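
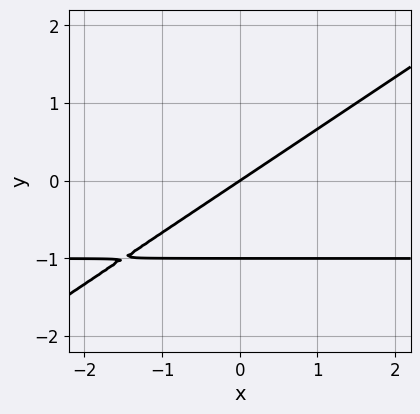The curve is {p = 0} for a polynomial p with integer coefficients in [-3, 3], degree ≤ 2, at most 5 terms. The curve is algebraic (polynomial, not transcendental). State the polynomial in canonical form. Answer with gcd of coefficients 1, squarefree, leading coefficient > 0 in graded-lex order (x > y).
(a) Degree: no degree-1 curve has this shape, so deg p = 2.
(b) Against the integer gridlines: among the integer gridlines, it crosses the y-axis at y ∈ {-1, 0}; one x-axis crossing is at x = 0.
(c) Matching integer coefficients to the picture gives p.

2*x*y - 3*y^2 + 2*x - 3*y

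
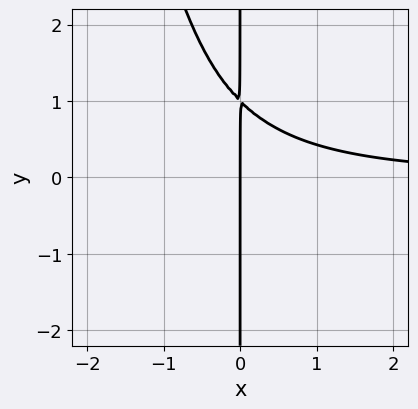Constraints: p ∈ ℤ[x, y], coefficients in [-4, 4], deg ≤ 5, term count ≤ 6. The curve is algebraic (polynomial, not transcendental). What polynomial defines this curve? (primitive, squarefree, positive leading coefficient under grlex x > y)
(a) Degree: a generic line meets the curve in up to 4 points, so deg p = 4.
(b) Reading off the gridlines: one x-axis crossing is at x = 0; every point of the y-axis in the box is on the curve.
(c) Fitting integer coefficients to these (and the overall shape) gives p.

x^3*y + 3*x^2*y + 3*x*y - 3*x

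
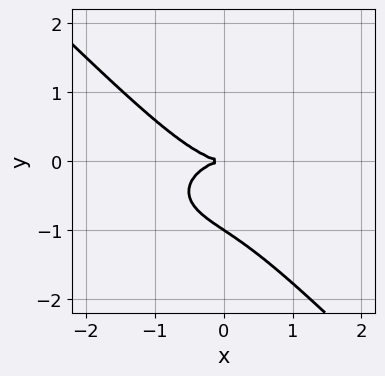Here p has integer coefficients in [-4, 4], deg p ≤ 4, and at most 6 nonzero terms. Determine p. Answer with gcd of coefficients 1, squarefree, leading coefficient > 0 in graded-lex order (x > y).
First, the degree is 3 — a generic line meets the curve in up to 3 points.
Next, from the axis intercepts and sections: one x-axis crossing is at x = 0; among the integer gridlines, it crosses the y-axis at y ∈ {-1, 0}.
Finally, assembling these constraints gives the stated polynomial.

x^3 + 2*x*y^2 + 3*y^3 + 3*y^2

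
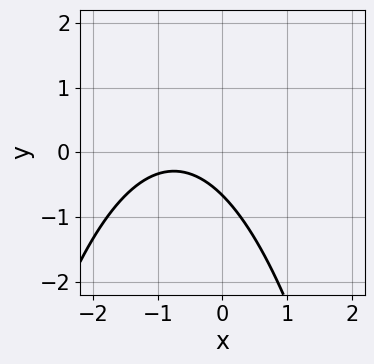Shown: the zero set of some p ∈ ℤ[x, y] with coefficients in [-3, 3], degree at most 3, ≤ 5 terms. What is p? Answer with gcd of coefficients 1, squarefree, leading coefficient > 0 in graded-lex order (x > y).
2*x^2 + 3*x + 3*y + 2

The degree is 2 — a generic line meets the curve in up to 2 points.
Observable constraints: the curve avoids every integer x-axis point in the box.
Putting this together gives p.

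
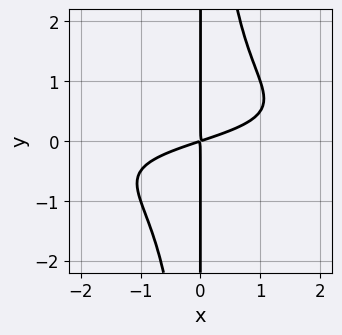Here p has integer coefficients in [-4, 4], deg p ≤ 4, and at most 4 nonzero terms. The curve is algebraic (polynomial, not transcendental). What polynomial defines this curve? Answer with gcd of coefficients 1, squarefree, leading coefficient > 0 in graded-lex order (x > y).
2*x^2*y^2 + x^2 - 3*x*y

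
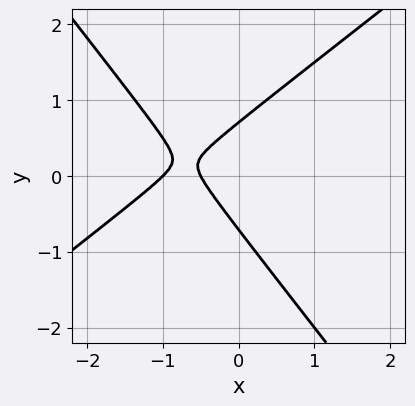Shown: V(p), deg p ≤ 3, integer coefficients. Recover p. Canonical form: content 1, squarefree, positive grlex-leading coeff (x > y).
2*x^2 - x*y - 2*y^2 + 3*x + 1

(a) Degree: the shape is more complex than any degree-1 curve, so deg p = 2.
(b) From the visible intercepts: it crosses the x-axis at the gridline x = -1.
(c) Together with the visible shape, these determine p as stated.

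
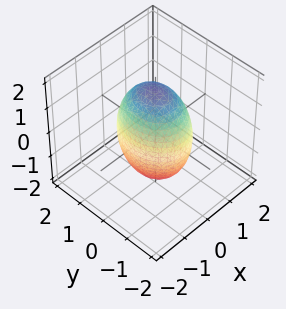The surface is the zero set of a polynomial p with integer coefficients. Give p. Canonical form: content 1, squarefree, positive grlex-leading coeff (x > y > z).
3*x^2 + 2*y^2 + z^2 - 3

First, deg p = 2. Bounded and convex; a quadric.
Then, symmetries: the x ↦ −x reflection is a symmetry, so x appears only in even powers; the y ↦ −y reflection is a symmetry, so y appears only in even powers; the z ↦ −z reflection is a symmetry, so z appears only in even powers.
Then, from the axis intercepts and sections: the x-axis gridline crossings are at x ∈ {-1, 1}.
Finally, together with the visible shape, these determine p as stated.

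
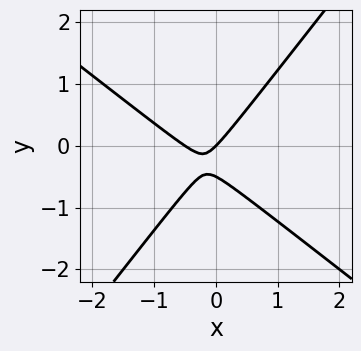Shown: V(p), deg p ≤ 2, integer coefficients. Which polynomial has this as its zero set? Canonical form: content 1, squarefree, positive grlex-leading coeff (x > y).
2*x^2 + x*y - 2*y^2 + x - y

deg p = 2.
From the visible intercepts: one x-axis crossing is at x = 0; it meets the y-axis at y = 0 (among the integer gridlines).
Putting this together gives p.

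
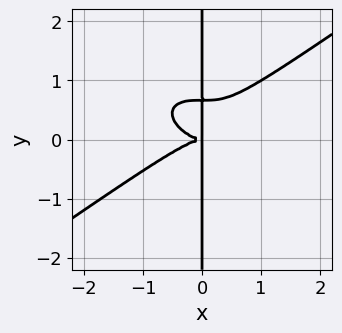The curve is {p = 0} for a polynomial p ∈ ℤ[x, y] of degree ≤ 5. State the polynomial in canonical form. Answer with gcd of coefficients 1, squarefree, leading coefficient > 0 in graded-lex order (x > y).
x^4 - 3*x*y^3 + 2*x*y^2

Degree: the shape is more complex than any degree-3 curve, so deg p = 4.
From the visible intercepts: the visible y-axis segment lies entirely on the curve.
Together with the visible shape, these determine p as stated.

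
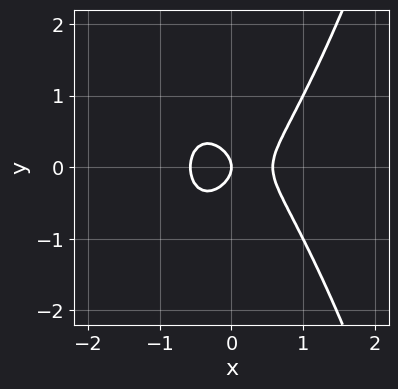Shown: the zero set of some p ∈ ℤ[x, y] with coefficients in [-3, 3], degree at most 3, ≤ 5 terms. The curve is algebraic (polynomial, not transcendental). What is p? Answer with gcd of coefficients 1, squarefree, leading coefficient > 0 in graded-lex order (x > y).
deg p = 3.
Symmetries: mirror symmetry y ↦ −y ⇒ only even powers of y.
From the visible intercepts: one x-axis crossing is at x = 0; it crosses the y-axis at the gridline y = 0.
The integer polynomial consistent with all of this is the stated p.

3*x^3 - 2*y^2 - x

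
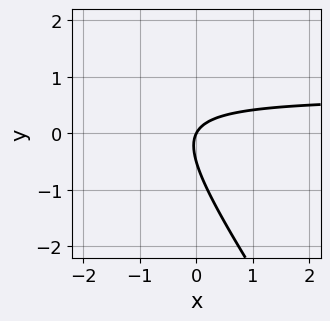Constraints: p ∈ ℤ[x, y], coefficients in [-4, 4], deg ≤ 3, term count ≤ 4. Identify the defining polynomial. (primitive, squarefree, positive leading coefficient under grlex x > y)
3*x*y + 2*y^2 - 2*x + y

First, degree: the shape is more complex than any degree-1 curve, so deg p = 2.
Then, from the visible intercepts: it meets the x-axis at x = 0 (among the integer gridlines); one y-axis crossing is at y = 0.
Finally, fitting integer coefficients to these (and the overall shape) gives p.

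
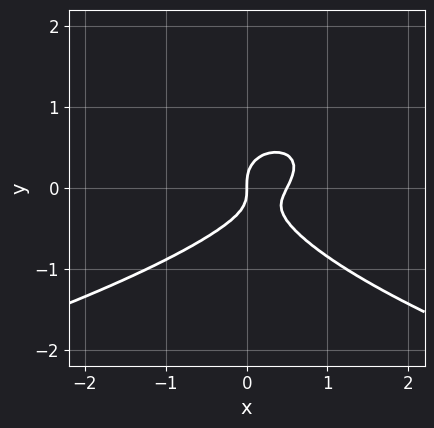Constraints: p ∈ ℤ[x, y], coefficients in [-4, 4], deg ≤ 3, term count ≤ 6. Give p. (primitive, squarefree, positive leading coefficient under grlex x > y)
3*y^3 + 2*x^2 - x*y - x

1. deg p = 3. The shape is more complex than any degree-2 curve.
2. Checking where it meets the axes: it crosses the y-axis at the gridline y = 0; it meets the x-axis at x = 0 (among the integer gridlines).
3. Together with the visible shape, these determine p as stated.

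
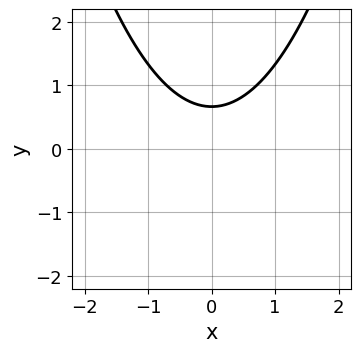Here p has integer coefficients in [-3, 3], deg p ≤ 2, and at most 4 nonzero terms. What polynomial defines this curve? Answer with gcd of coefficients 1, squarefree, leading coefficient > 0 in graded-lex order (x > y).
(a) Degree: a generic line meets the curve in up to 2 points, so deg p = 2.
(b) Symmetries: it's symmetric under x → −x, forcing even powers of x.
(c) Reading off the gridlines: it misses every integer gridline on the x-axis.
(d) Fitting integer coefficients to these (and the overall shape) gives p.

2*x^2 - 3*y + 2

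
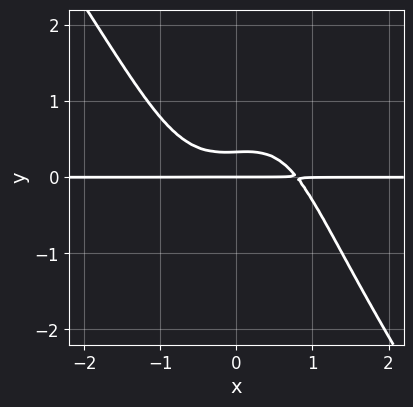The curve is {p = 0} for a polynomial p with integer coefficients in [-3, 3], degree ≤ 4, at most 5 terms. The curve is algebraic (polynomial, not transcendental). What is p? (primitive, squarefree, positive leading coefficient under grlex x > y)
2*x^3*y - x*y^3 + 3*y^2 - y

The degree is 4 — the shape is more complex than any degree-3 curve.
From the axis intercepts and sections: the visible x-axis segment lies entirely on the curve; it crosses the y-axis at the gridline y = 0.
The integer polynomial consistent with all of this is the stated p.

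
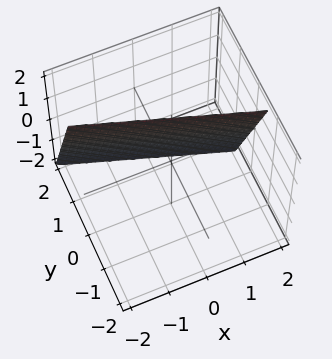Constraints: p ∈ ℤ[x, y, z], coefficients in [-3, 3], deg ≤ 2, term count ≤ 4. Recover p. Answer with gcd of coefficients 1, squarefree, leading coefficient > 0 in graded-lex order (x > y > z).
x + 3*y + z - 2

First, the degree is 1 — the surface is flat (a plane).
Then, observable constraints: it meets the z-axis at z = 2 (among the integer gridlines); it crosses the x-axis at the gridline x = 2.
Finally, fitting integer coefficients to these (and the overall shape) gives p.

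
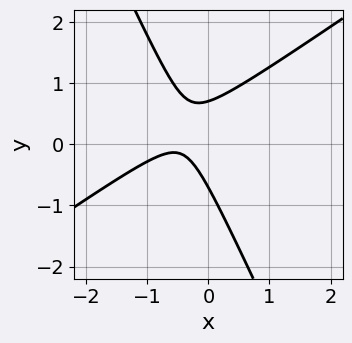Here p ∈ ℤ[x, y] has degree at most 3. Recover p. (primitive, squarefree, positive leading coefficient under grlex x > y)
3*x^2 - 3*x*y - 2*y^2 + 3*x + 1

(a) deg p = 2. No degree-1 curve has this shape.
(b) From the visible intercepts: no x-intercept at any integer in the box.
(c) Solving for integer coefficients yields p as stated.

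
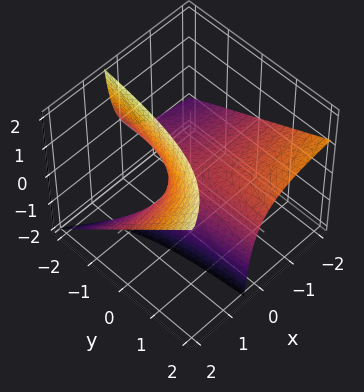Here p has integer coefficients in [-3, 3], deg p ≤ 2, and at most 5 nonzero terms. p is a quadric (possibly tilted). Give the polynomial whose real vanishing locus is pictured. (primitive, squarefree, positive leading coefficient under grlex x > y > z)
2*x*y - 3*x*z + 2*z

First, degree: no degree-1 surface has this shape, so deg p = 2.
Next, from the visible intercepts: it crosses the z-axis at the gridline z = 0; every point of the x-axis in the box is on the surface; the visible y-axis segment lies entirely on the surface.
Finally, together with the visible shape, these determine p as stated.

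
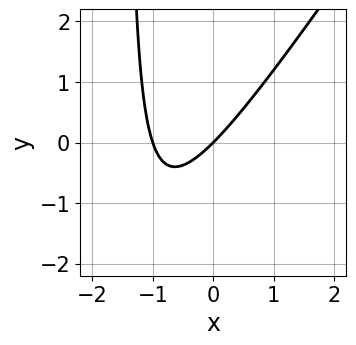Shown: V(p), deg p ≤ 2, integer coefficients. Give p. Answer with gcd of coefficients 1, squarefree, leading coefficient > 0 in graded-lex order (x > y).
First, degree: a generic line meets the curve in up to 2 points, so deg p = 2.
Next, observable constraints: the x-axis gridline crossings are at x ∈ {-1, 0}; one y-axis crossing is at y = 0.
Finally, fitting integer coefficients to these (and the overall shape) gives p.

3*x^2 - 2*x*y + 3*x - 3*y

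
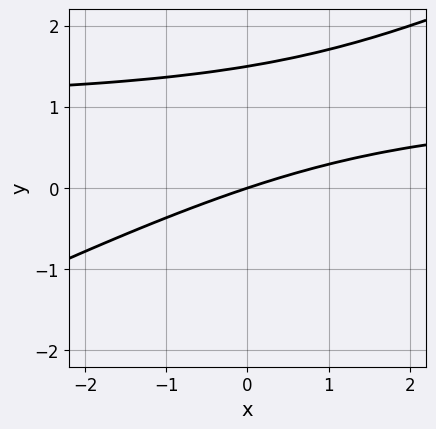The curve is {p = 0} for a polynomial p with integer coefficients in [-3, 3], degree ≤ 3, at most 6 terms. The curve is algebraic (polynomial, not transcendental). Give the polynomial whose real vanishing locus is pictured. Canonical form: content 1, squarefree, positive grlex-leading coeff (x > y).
x*y - 2*y^2 - x + 3*y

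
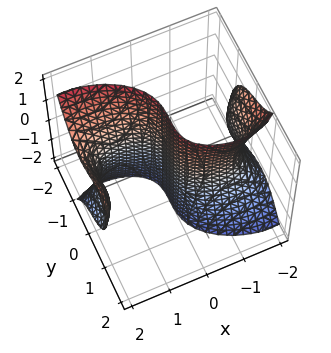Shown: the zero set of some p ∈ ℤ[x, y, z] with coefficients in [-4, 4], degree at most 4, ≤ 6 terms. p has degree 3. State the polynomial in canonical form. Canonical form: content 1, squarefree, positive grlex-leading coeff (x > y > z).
First, the degree is 3 — no degree-2 surface has this shape.
Then, observable constraints: one x-axis crossing is at x = 0; the visible z-axis segment lies entirely on the surface.
Finally, the integer polynomial consistent with all of this is the stated p.

x^3 + x*y*z - x*z^2 - 3*y^3 - 3*x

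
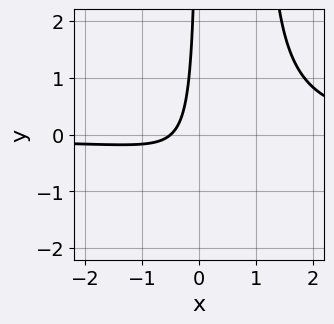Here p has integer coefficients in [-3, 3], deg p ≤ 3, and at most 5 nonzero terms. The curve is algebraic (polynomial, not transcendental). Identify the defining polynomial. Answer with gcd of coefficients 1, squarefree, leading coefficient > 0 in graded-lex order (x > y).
3*x^2*y - 3*x*y - 2*x - 1

deg p = 3.
Reading off the gridlines: it misses every integer gridline on the y-axis.
Solving for integer coefficients yields p as stated.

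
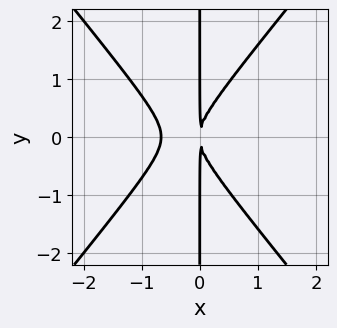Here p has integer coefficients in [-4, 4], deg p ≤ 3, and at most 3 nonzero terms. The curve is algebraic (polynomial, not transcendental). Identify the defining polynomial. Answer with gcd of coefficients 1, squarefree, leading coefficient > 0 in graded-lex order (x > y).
3*x^3 - 2*x*y^2 + 2*x^2

deg p = 3. The shape is more complex than any degree-2 curve.
Symmetries: the y ↦ −y reflection is a symmetry, so y appears only in even powers.
From the axis intercepts and sections: the visible y-axis segment lies entirely on the curve.
Matching integer coefficients to the picture gives p.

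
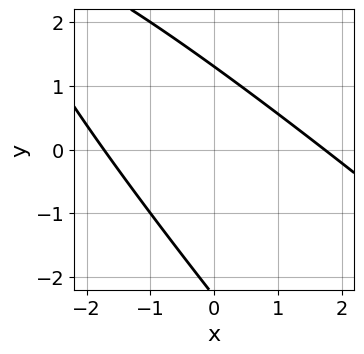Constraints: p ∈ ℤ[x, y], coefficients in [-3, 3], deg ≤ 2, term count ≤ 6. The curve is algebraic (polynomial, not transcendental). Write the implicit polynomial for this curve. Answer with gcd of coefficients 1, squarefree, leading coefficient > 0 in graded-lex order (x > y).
x^2 + 2*x*y + y^2 + y - 3

Degree: no degree-1 curve has this shape, so deg p = 2.
The integer polynomial consistent with all of this is the stated p.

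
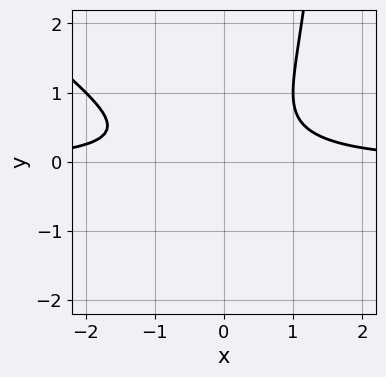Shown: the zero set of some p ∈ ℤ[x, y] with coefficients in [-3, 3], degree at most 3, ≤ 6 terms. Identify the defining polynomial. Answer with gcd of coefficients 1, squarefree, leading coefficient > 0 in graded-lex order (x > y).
x^2*y + x*y^2 - 2*y^2 + y - 1

1. The degree is 3 — the shape is more complex than any degree-2 curve.
2. Against the integer gridlines: no y-intercept at any integer in the box; it misses every integer gridline on the x-axis.
3. Fitting integer coefficients to these (and the overall shape) gives p.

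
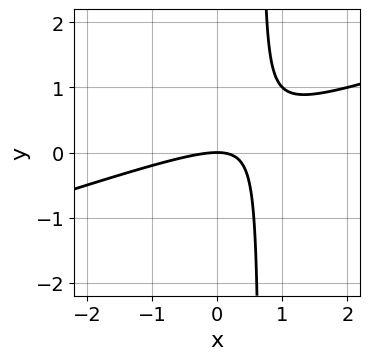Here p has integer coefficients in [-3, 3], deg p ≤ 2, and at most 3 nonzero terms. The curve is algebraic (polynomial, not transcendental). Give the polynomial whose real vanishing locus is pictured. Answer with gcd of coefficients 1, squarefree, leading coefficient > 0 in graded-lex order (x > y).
x^2 - 3*x*y + 2*y

First, the degree is 2 — no degree-1 curve has this shape.
Next, from the axis intercepts and sections: it crosses the x-axis at the gridline x = 0; one y-axis crossing is at y = 0.
Finally, fitting integer coefficients to these (and the overall shape) gives p.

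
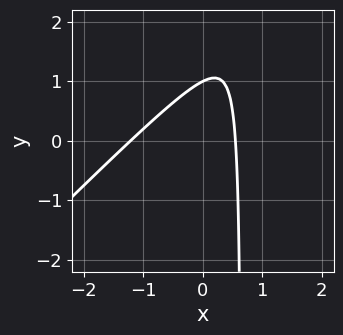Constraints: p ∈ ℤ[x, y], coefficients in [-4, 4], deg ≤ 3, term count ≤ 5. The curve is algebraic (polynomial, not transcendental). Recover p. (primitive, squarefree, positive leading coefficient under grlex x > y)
3*x^2 - 3*x*y + 2*x + 2*y - 2

First, degree: no degree-1 curve has this shape, so deg p = 2.
Then, against the integer gridlines: one y-axis crossing is at y = 1.
Finally, the integer polynomial consistent with all of this is the stated p.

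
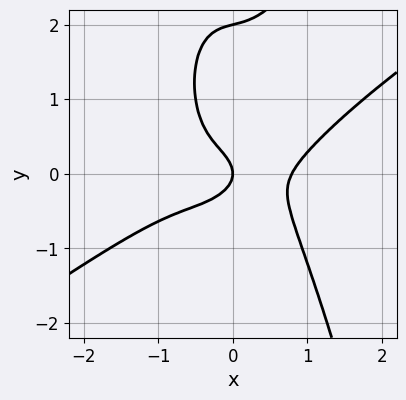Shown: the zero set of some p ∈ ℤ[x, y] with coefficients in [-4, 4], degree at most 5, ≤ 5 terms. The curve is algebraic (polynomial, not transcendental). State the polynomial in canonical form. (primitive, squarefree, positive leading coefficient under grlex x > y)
2*x^4 - 3*x^3*y + y^3 - 2*y^2 - x

1. Degree: no degree-3 curve has this shape, so deg p = 4.
2. Observable constraints: it crosses the x-axis at the gridline x = 0; the y-axis gridline crossings are at y ∈ {0, 2}.
3. Together with the visible shape, these determine p as stated.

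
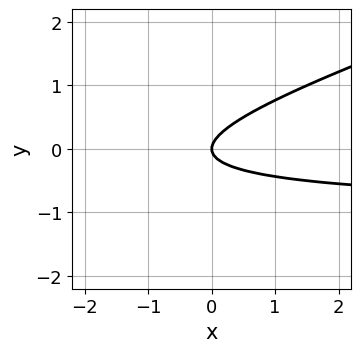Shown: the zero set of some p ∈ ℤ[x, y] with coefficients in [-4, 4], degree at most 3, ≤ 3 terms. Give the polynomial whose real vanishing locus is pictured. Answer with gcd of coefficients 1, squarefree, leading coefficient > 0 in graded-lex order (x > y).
x*y - 3*y^2 + x

(a) deg p = 2.
(b) Observable constraints: it meets the x-axis at x = 0 (among the integer gridlines); it crosses the y-axis at the gridline y = 0.
(c) Fitting integer coefficients to these (and the overall shape) gives p.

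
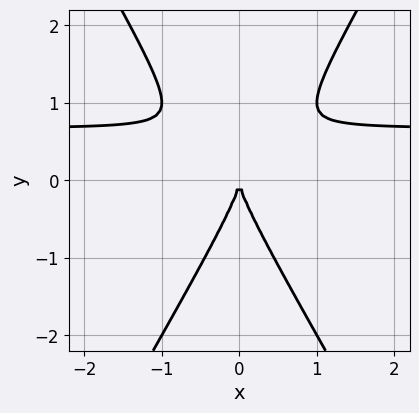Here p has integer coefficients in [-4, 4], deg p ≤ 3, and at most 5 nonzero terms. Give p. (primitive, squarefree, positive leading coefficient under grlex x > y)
(a) Degree: no degree-2 curve has this shape, so deg p = 3.
(b) Symmetries: the x ↦ −x reflection is a symmetry, so x appears only in even powers.
(c) From the axis intercepts and sections: one x-axis crossing is at x = 0; one y-axis crossing is at y = 0.
(d) These observations pin down the coefficients.

3*x^2*y - y^3 - 2*x^2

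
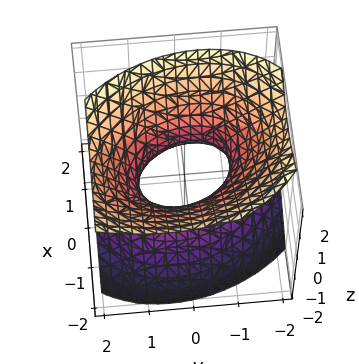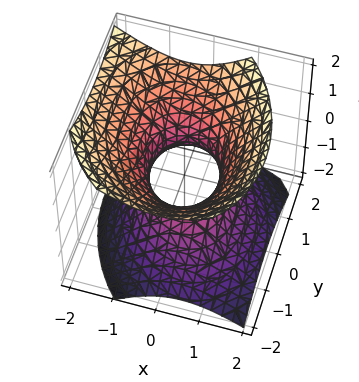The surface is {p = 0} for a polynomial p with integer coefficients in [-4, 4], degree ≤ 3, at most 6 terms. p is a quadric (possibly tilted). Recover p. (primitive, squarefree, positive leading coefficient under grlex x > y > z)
3*x^2 + x*y + x*z + 2*y^2 - 3*z^2 - 2

(a) deg p = 2. A generic line meets the surface in up to 2 points.
(b) Observable constraints: among the integer gridlines, it crosses the y-axis at y ∈ {-1, 1}; the surface avoids every integer z-axis point in the box.
(c) Together with the visible shape, these determine p as stated.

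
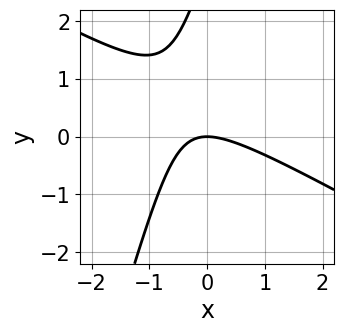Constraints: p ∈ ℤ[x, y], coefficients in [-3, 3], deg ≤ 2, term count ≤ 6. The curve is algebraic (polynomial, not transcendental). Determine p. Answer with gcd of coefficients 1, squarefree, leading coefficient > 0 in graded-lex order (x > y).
Degree: a generic line meets the curve in up to 2 points, so deg p = 2.
Observable constraints: it meets the x-axis at x = 0 (among the integer gridlines); it meets the y-axis at y = 0 (among the integer gridlines).
Solving for integer coefficients yields p as stated.

2*x^2 + 3*x*y - y^2 + 3*y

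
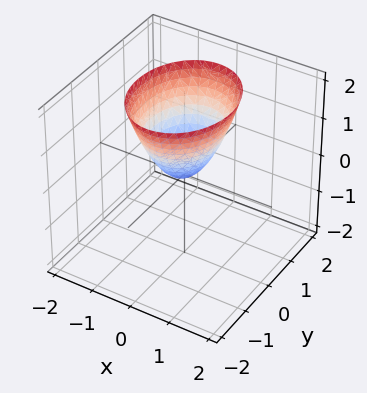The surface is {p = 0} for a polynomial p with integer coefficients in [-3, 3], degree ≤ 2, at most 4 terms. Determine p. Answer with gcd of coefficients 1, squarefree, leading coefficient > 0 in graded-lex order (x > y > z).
3*x^2 + 2*y^2 - 2*z

(a) deg p = 2.
(b) Symmetries: the x ↦ −x reflection is a symmetry, so x appears only in even powers; mirror symmetry y ↦ −y ⇒ only even powers of y.
(c) Reading off the gridlines: one x-axis crossing is at x = 0; it crosses the y-axis at the gridline y = 0; it crosses the z-axis at the gridline z = 0.
(d) Matching integer coefficients to the picture gives p.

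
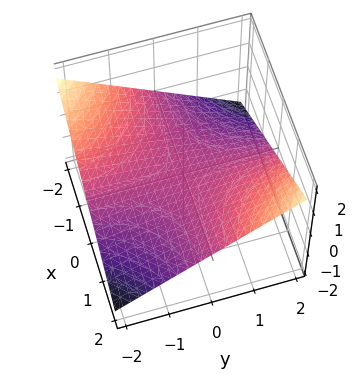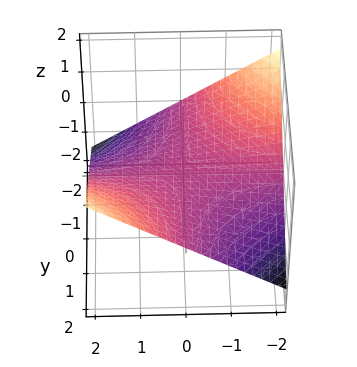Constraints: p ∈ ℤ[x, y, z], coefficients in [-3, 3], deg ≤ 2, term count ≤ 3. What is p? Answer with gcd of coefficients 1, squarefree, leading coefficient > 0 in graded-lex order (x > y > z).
x*y - 3*z

(a) Degree: a hyperbolic paraboloid; a quadric, so deg p = 2.
(b) Observable constraints: it crosses the z-axis at the gridline z = 0; every point of the y-axis in the box is on the surface.
(c) Together with the visible shape, these determine p as stated. Check: (1, 0, 0) on the x-axis lies on the surface, and p(1, 0, 0) = 0. ✓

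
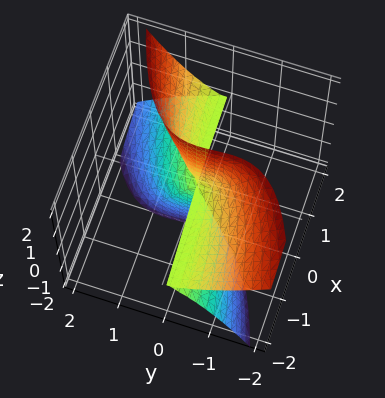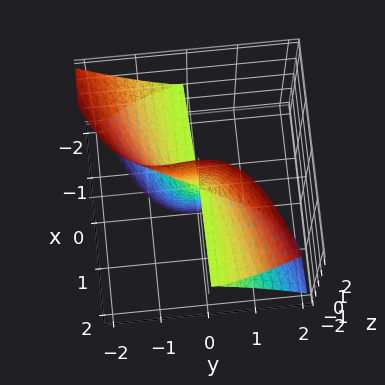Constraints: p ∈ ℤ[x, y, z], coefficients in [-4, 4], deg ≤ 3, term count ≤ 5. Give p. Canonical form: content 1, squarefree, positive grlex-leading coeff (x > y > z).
2*x*z^2 - 2*y^3 - y^2*z

First, degree: no degree-2 surface has this shape, so deg p = 3.
Next, against the integer gridlines: the visible x-axis segment lies entirely on the surface; the visible z-axis segment lies entirely on the surface; it meets the y-axis at y = 0 (among the integer gridlines).
Finally, putting this together gives p.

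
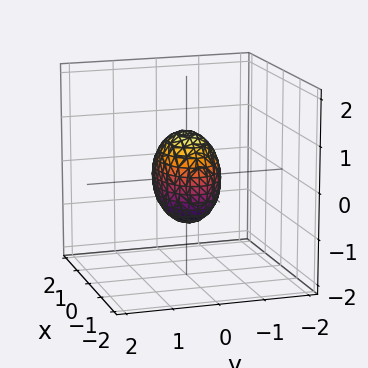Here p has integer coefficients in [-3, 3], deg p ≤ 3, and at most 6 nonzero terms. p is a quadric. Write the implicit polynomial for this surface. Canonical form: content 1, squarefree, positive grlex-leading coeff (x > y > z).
deg p = 2. Bounded and convex; a quadric.
Symmetries: the z ↦ −z reflection is a symmetry, so z appears only in even powers; it's symmetric under y → −y, forcing even powers of y; mirror symmetry x ↦ −x ⇒ only even powers of x.
Observable constraints: the x-axis gridline crossings are at x ∈ {-1, 1}; among the integer gridlines, it crosses the z-axis at z ∈ {-1, 1}.
Assembling these constraints gives the stated polynomial.

x^2 + 2*y^2 + z^2 - 1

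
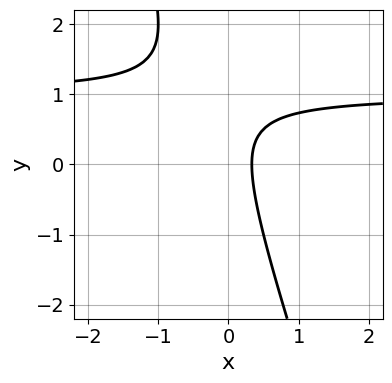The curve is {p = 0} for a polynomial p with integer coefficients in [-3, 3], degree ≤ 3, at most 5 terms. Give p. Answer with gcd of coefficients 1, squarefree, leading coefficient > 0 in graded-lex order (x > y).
3*x*y + y^2 - 3*x - y + 1

First, deg p = 2.
Next, checking where it meets the axes: the curve avoids every integer y-axis point in the box.
Finally, matching integer coefficients to the picture gives p.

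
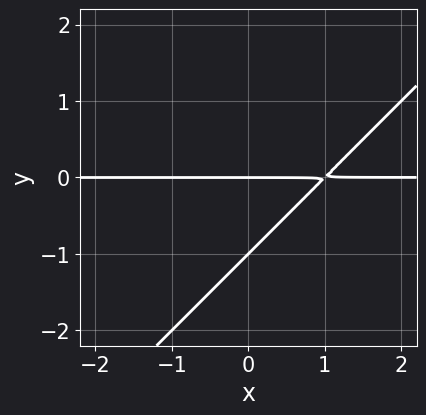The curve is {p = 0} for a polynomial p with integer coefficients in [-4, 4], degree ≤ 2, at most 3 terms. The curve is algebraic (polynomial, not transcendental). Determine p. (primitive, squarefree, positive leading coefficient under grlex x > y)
x*y - y^2 - y

First, deg p = 2. The shape is more complex than any degree-1 curve.
Next, from the axis intercepts and sections: among the integer gridlines, it crosses the y-axis at y ∈ {-1, 0}; the visible x-axis segment lies entirely on the curve.
Finally, assembling these constraints gives the stated polynomial.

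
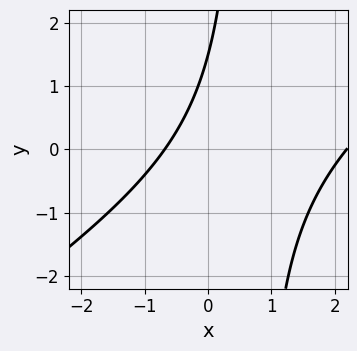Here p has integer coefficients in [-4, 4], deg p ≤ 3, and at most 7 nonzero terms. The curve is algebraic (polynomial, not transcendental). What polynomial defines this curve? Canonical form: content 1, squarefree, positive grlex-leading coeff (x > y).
1. Degree: the shape is more complex than any degree-1 curve, so deg p = 2.
2. The integer polynomial consistent with all of this is the stated p.

2*x^2 - 3*x*y - 3*x + 2*y - 3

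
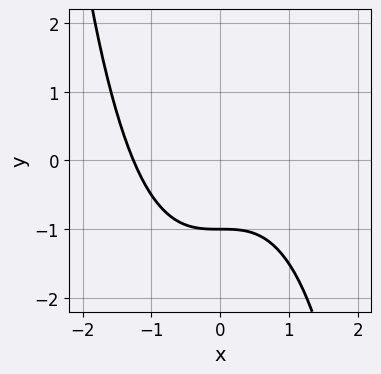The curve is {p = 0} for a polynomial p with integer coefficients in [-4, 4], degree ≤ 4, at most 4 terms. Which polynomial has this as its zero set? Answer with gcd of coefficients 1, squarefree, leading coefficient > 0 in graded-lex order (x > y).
x^3 + 2*y + 2

First, deg p = 3. The shape is more complex than any degree-2 curve.
Next, reading off the gridlines: it crosses the y-axis at the gridline y = -1.
Finally, these observations pin down the coefficients.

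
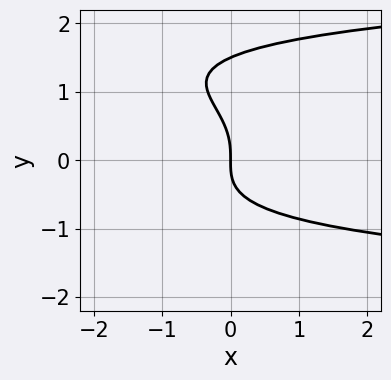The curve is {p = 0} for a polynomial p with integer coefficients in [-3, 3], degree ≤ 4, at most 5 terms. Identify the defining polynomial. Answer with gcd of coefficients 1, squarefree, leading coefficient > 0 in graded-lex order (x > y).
2*y^4 - 3*y^3 - 3*x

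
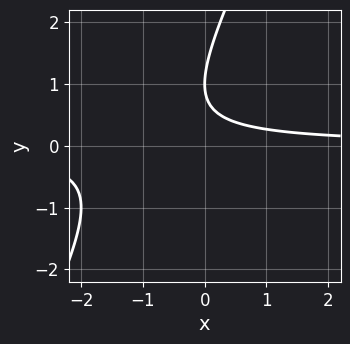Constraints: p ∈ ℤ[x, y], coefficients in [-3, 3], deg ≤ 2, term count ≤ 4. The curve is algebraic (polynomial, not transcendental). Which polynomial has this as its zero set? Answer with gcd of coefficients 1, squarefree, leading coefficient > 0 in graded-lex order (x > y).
2*x*y - y^2 + 2*y - 1

First, the degree is 2 — a generic line meets the curve in up to 2 points.
Then, from the axis intercepts and sections: it crosses the y-axis at the gridline y = 1; it misses every integer gridline on the x-axis.
Finally, these observations pin down the coefficients.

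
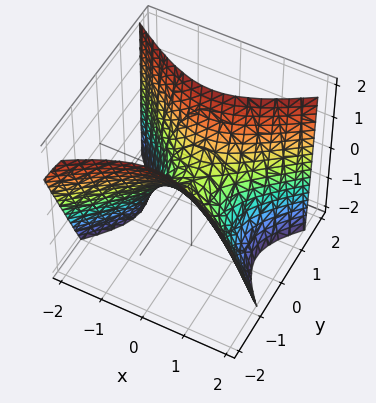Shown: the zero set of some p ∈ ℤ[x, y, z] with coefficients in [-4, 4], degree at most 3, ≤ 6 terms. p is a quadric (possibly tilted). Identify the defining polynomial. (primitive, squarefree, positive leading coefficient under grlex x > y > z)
2*x^2 - 3*y^2 - y*z + 2*z

deg p = 2. A generic line meets the surface in up to 2 points.
From the visible intercepts: it meets the x-axis at x = 0 (among the integer gridlines); one y-axis crossing is at y = 0.
These observations pin down the coefficients.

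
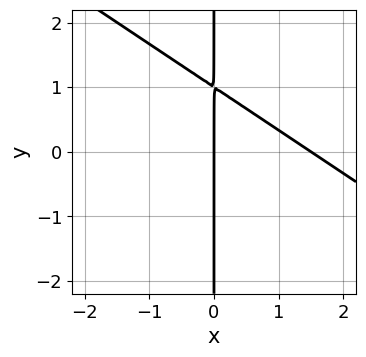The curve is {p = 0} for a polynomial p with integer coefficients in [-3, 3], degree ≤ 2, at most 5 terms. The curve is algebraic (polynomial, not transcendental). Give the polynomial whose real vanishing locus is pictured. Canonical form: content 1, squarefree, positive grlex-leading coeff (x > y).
(a) The degree is 2 — a generic line meets the curve in up to 2 points.
(b) Checking where it meets the axes: one x-axis crossing is at x = 0; the visible y-axis segment lies entirely on the curve.
(c) Fitting integer coefficients to these (and the overall shape) gives p.

2*x^2 + 3*x*y - 3*x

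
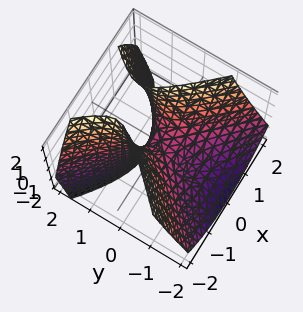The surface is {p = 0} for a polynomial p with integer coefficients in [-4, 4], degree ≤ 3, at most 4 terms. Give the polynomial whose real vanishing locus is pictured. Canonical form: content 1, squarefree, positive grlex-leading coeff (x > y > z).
3*x^2 - 3*y^2 + 3*y*z - 2*z

1. Degree: no degree-1 surface has this shape, so deg p = 2.
2. From the axis intercepts and sections: one y-axis crossing is at y = 0; it crosses the x-axis at the gridline x = 0; one z-axis crossing is at z = 0.
3. Fitting integer coefficients to these (and the overall shape) gives p.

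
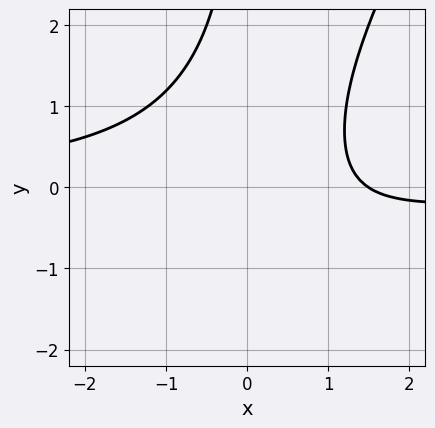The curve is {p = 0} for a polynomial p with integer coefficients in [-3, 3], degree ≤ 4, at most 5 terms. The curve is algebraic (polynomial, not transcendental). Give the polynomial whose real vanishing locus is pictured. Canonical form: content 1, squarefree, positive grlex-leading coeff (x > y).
2*x^2*y - x*y^2 - x*y + 2*x - 3

Degree: no degree-2 curve has this shape, so deg p = 3.
Observable constraints: no y-intercept at any integer in the box.
Together with the visible shape, these determine p as stated.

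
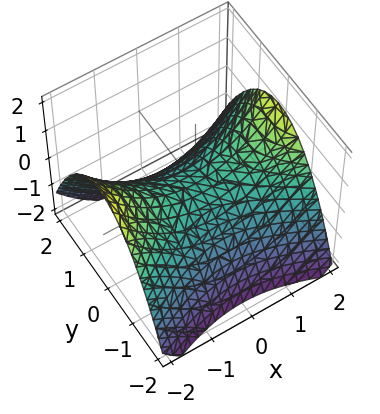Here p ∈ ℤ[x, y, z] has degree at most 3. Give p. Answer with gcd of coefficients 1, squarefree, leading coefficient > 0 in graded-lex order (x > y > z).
x^2 - 2*y^2 - 3*z

(a) Degree: a saddle surface; a quadric, so deg p = 2.
(b) Symmetries: it's symmetric under y → −y, forcing even powers of y; the x ↦ −x reflection is a symmetry, so x appears only in even powers.
(c) From the axis intercepts and sections: it meets the z-axis at z = 0 (among the integer gridlines); it meets the y-axis at y = 0 (among the integer gridlines).
(d) Putting this together gives p.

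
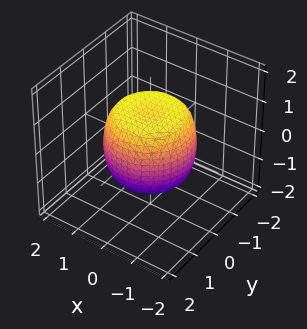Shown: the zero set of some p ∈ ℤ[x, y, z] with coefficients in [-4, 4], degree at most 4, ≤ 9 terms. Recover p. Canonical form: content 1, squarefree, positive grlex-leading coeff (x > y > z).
x^4 + 2*x^2*y^2 + y^4 - x^2 - y^2 + z^2 - 1

1. The degree is 4 — no degree-3 surface has this shape.
2. By symmetry, the z-axis is an axis of rotation, so x and y enter only as x² + y².
3. Observable constraints: among the integer gridlines, it crosses the z-axis at z ∈ {-1, 1}; a circular section at z = -1 has radius exactly 1.
4. Together with the visible shape, these determine p as stated.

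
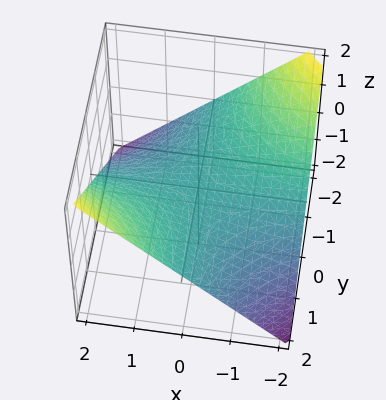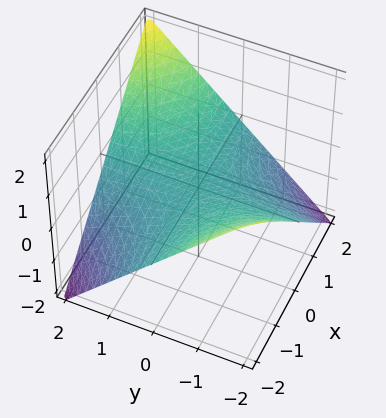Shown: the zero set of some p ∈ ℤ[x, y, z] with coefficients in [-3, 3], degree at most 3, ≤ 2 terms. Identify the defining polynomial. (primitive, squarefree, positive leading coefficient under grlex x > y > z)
deg p = 2. A saddle surface; a quadric.
Against the integer gridlines: it crosses the z-axis at the gridline z = 0; every point of the y-axis in the box is on the surface.
Solving for integer coefficients yields p as stated. Check: (1, 0, 0) on the x-axis lies on the surface, and p(1, 0, 0) = 0. ✓

x*y - 2*z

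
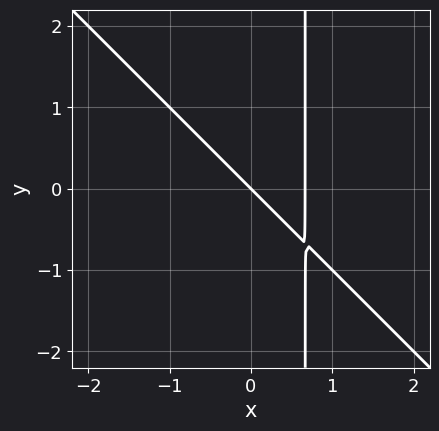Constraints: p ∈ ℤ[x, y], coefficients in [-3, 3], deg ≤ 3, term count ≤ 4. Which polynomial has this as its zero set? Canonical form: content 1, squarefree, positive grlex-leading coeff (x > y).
3*x^2 + 3*x*y - 2*x - 2*y

First, the degree is 2 — the shape is more complex than any degree-1 curve.
Then, reading off the gridlines: one x-axis crossing is at x = 0; it crosses the y-axis at the gridline y = 0.
Finally, these observations pin down the coefficients.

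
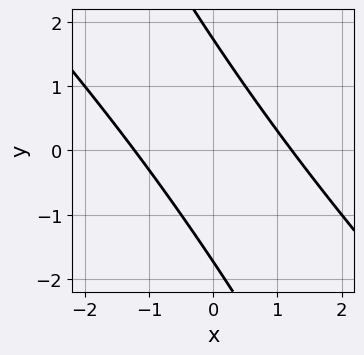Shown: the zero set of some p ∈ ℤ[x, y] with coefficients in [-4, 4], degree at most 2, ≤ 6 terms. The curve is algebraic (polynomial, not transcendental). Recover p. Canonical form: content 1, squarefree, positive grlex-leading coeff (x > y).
First, degree: no degree-1 curve has this shape, so deg p = 2.
Finally, matching integer coefficients to the picture gives p.

2*x^2 + 3*x*y + y^2 - 3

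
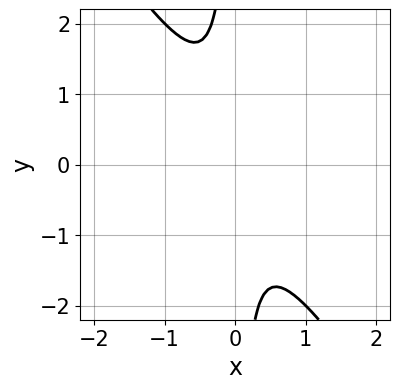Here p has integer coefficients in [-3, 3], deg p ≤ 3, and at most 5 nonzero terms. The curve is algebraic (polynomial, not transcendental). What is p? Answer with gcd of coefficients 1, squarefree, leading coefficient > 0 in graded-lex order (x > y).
1. deg p = 2. A generic line meets the curve in up to 2 points.
2. Checking where it meets the axes: it misses every integer gridline on the x-axis; the curve avoids every integer y-axis point in the box.
3. Putting this together gives p.

3*x^2 + 2*x*y + 1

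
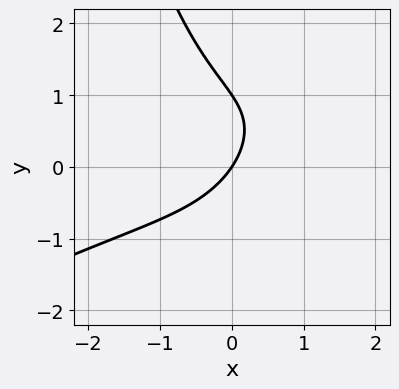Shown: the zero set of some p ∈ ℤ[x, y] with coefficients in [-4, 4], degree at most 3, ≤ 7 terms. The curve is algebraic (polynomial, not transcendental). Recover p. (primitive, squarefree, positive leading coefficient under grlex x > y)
x^3 - 2*x^2*y + 2*y^2 + 3*x - 2*y

(a) deg p = 3.
(b) Checking where it meets the axes: it crosses the x-axis at the gridline x = 0; the y-axis gridline crossings are at y ∈ {0, 1}.
(c) These observations pin down the coefficients.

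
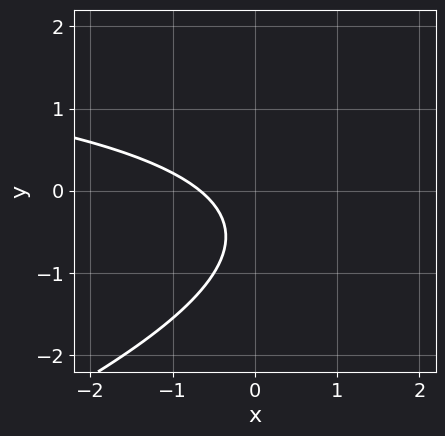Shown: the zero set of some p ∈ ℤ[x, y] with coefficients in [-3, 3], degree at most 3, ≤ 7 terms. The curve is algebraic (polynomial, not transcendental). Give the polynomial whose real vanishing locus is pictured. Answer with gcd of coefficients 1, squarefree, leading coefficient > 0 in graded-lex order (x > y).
1. Degree: no degree-1 curve has this shape, so deg p = 2.
2. From the visible intercepts: no y-intercept at any integer in the box.
3. Matching integer coefficients to the picture gives p.

x*y - 3*y^2 - 3*x - 3*y - 2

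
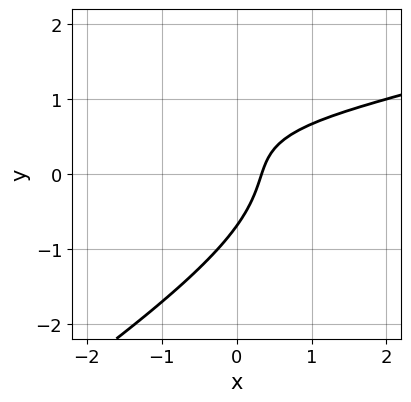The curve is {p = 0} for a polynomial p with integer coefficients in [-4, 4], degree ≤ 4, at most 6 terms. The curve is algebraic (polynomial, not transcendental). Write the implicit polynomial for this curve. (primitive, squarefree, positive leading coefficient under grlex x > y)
First, deg p = 3. A generic line meets the curve in up to 3 points.
Finally, the integer polynomial consistent with all of this is the stated p.

2*x*y^2 - 3*y^3 - 3*x*y + 3*x - 1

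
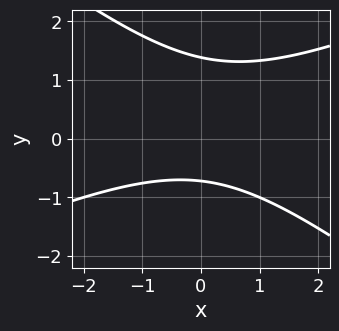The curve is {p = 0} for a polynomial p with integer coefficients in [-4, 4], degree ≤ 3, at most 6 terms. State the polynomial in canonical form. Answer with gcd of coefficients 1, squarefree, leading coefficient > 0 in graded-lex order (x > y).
(a) The degree is 2 — no degree-1 curve has this shape.
(b) Observable constraints: no x-intercept at any integer in the box.
(c) Fitting integer coefficients to these (and the overall shape) gives p.

x^2 - x*y - 3*y^2 + 2*y + 3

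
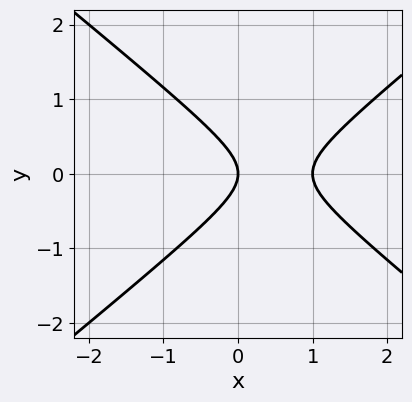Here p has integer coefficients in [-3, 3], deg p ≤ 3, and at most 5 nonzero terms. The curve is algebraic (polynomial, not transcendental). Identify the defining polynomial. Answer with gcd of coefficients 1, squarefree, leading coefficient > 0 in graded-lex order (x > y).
The degree is 2 — no degree-1 curve has this shape.
Symmetries: it's symmetric under y → −y, forcing even powers of y.
From the axis intercepts and sections: the x-axis gridline crossings are at x ∈ {0, 1}; one y-axis crossing is at y = 0.
Matching integer coefficients to the picture gives p.

2*x^2 - 3*y^2 - 2*x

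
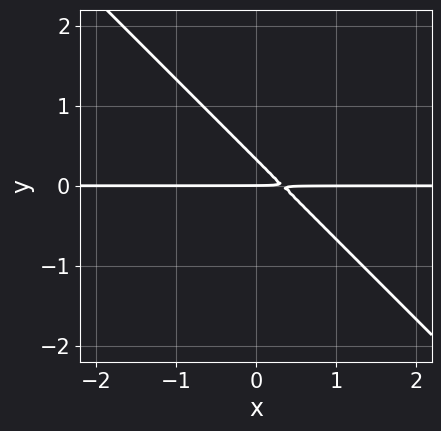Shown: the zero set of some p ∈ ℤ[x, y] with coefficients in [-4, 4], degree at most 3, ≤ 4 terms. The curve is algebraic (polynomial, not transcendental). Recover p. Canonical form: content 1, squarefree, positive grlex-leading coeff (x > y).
3*x*y + 3*y^2 - y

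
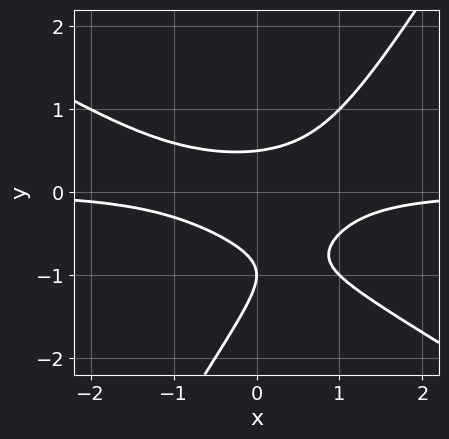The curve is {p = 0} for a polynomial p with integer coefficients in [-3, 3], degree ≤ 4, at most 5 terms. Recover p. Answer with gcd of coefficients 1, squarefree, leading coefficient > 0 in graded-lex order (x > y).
First, degree: the shape is more complex than any degree-2 curve, so deg p = 3.
Then, reading off the gridlines: no x-intercept at any integer in the box; it meets the y-axis at y = -1 (among the integer gridlines).
Finally, the integer polynomial consistent with all of this is the stated p.

2*x^2*y + 2*x*y^2 - 2*y^3 - 3*y^2 + 1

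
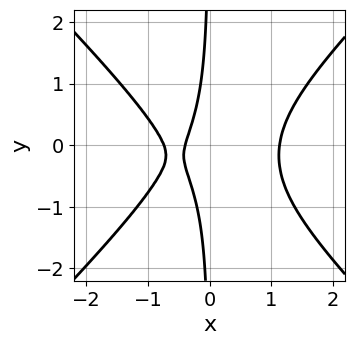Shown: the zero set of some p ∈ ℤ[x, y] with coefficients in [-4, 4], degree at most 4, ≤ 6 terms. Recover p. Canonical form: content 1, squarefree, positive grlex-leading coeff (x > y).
3*x^3 - 3*x*y^2 - x*y - 3*x - 1

Degree: a generic line meets the curve in up to 3 points, so deg p = 3.
From the visible intercepts: the curve avoids every integer y-axis point in the box.
Matching integer coefficients to the picture gives p.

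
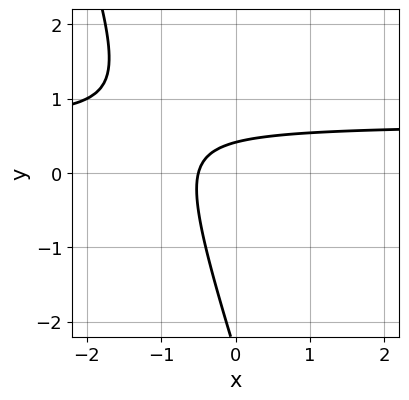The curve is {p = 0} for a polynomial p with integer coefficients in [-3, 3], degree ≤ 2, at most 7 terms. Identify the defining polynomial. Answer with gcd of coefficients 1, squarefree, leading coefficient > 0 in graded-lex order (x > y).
3*x*y + y^2 - 2*x + 2*y - 1

(a) The degree is 2 — no degree-1 curve has this shape.
(b) The integer polynomial consistent with all of this is the stated p.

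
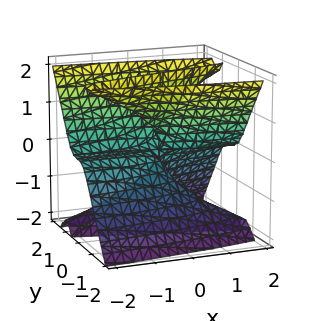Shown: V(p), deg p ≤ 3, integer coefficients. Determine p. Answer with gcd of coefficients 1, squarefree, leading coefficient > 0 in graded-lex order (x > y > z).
3*y^3 - 2*y*z^2 + x*z

Degree: no degree-2 surface has this shape, so deg p = 3.
Observable constraints: every point of the x-axis in the box is on the surface; it meets the y-axis at y = 0 (among the integer gridlines).
Together with the visible shape, these determine p as stated.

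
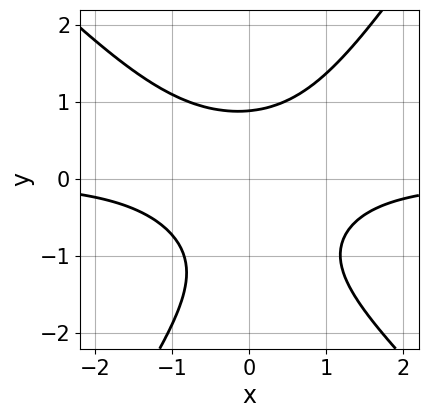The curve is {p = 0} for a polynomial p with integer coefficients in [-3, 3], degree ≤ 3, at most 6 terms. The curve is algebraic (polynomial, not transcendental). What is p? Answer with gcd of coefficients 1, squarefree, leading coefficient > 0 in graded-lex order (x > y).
deg p = 3.
From the visible intercepts: no x-intercept at any integer in the box.
Matching integer coefficients to the picture gives p.

3*x^2*y + x*y^2 - 2*y^3 - 2*y^2 + 3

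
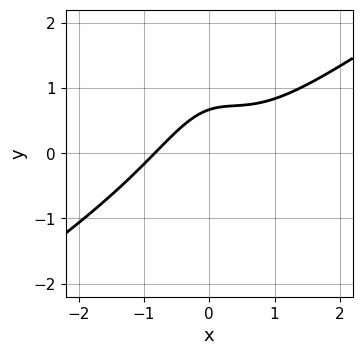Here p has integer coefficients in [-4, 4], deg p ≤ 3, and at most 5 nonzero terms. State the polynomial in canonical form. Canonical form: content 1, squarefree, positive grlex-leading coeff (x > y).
2*x^3 - 3*x^2*y + x - 3*y + 2

First, degree: a generic line meets the curve in up to 3 points, so deg p = 3.
Finally, matching integer coefficients to the picture gives p.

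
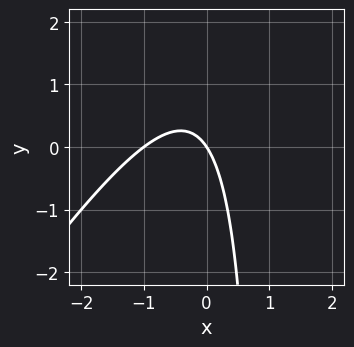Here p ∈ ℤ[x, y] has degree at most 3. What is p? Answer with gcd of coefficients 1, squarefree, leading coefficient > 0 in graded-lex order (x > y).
(a) deg p = 2.
(b) Observable constraints: it meets the y-axis at y = 0 (among the integer gridlines); among the integer gridlines, it crosses the x-axis at x ∈ {-1, 0}.
(c) Together with the visible shape, these determine p as stated.

3*x^2 - 2*x*y + 3*x + 2*y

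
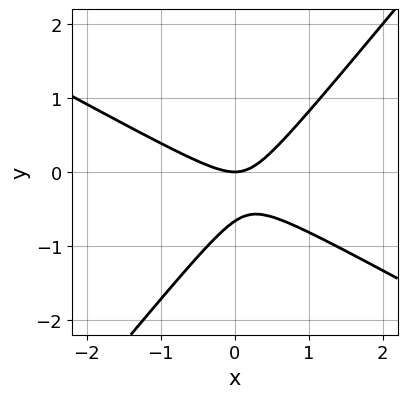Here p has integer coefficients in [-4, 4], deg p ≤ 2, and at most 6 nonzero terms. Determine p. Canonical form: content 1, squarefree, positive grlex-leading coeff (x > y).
2*x^2 + 2*x*y - 3*y^2 - 2*y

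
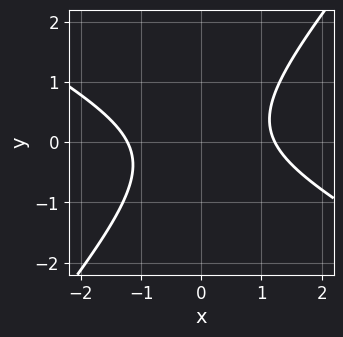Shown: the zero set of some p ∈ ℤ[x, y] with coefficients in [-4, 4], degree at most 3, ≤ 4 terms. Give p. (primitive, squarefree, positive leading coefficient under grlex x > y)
2*x^2 + 2*x*y - 3*y^2 - 3

(a) The degree is 2 — no degree-1 curve has this shape.
(b) Checking where it meets the axes: the curve avoids every integer y-axis point in the box.
(c) These observations pin down the coefficients.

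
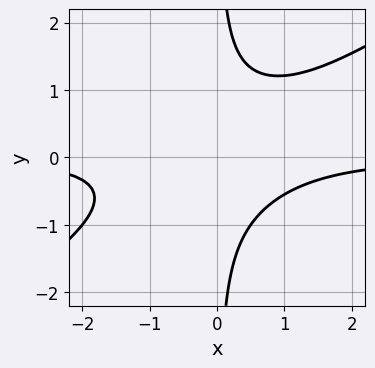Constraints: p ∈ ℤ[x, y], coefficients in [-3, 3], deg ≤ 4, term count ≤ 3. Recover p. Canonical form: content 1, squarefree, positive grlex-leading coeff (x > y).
deg p = 3.
From the axis intercepts and sections: it misses every integer gridline on the y-axis; no x-intercept at any integer in the box.
Assembling these constraints gives the stated polynomial.

2*x^2*y - 3*x*y^2 + 2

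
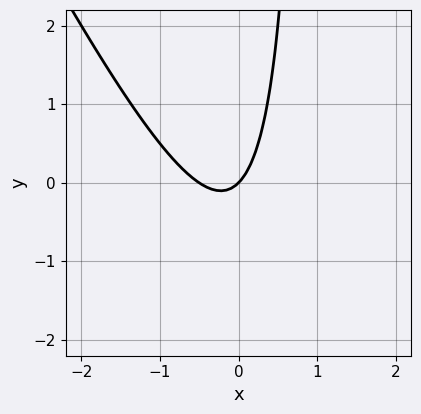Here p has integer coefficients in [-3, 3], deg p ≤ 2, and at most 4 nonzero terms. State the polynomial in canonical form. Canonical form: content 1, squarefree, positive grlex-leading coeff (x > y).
2*x^2 + x*y + x - y

1. The degree is 2 — no degree-1 curve has this shape.
2. From the axis intercepts and sections: it crosses the y-axis at the gridline y = 0; it meets the x-axis at x = 0 (among the integer gridlines).
3. Matching integer coefficients to the picture gives p.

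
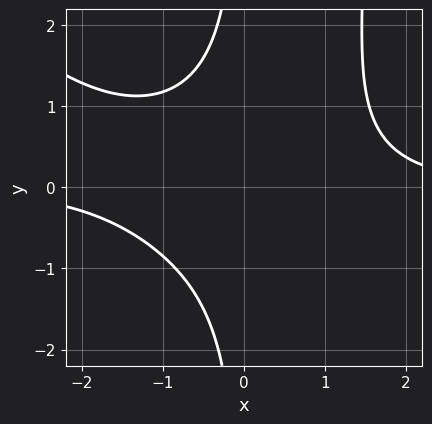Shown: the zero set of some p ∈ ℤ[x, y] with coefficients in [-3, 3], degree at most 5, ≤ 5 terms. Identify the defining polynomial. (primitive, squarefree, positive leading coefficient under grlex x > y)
The degree is 4 — no degree-3 curve has this shape.
Against the integer gridlines: it misses every integer gridline on the x-axis; it misses every integer gridline on the y-axis.
Solving for integer coefficients yields p as stated.

x^3*y + x^2*y^2 - 2*x*y^2 - 3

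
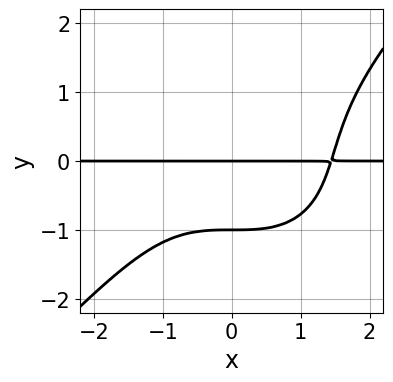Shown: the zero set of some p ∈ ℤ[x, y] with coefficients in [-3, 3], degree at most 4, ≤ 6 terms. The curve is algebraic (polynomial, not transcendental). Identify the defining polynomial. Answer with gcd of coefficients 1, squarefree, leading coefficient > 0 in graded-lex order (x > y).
1. Degree: no degree-3 curve has this shape, so deg p = 4.
2. From the visible intercepts: among the integer gridlines, it crosses the y-axis at y ∈ {-1, 0}; the visible x-axis segment lies entirely on the curve.
3. Solving for integer coefficients yields p as stated.

x^3*y - y^4 - 2*y^2 - 3*y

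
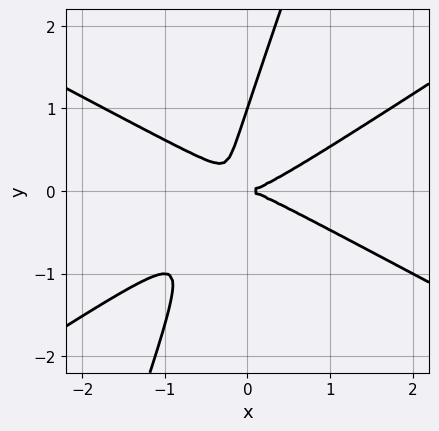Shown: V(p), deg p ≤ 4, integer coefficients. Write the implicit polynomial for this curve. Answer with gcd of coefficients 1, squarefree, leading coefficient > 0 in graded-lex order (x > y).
x^3 - 3*x*y^2 + y^3 - y^2

First, the degree is 3 — the shape is more complex than any degree-2 curve.
Next, from the axis intercepts and sections: it meets the x-axis at x = 0 (among the integer gridlines); the y-axis gridline crossings are at y ∈ {0, 1}.
Finally, putting this together gives p.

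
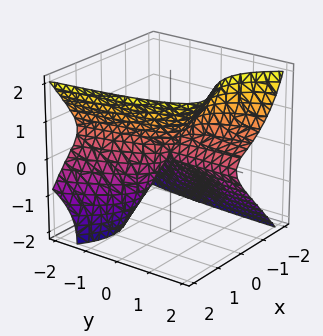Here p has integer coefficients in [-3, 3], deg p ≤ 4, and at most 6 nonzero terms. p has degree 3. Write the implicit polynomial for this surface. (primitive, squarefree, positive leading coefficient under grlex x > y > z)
3*x^3 - 3*x*y*z + 3*y*z^2 - 2*z^3 + 2*x*y

(a) The degree is 3 — no degree-2 surface has this shape.
(b) Reading off the gridlines: one x-axis crossing is at x = 0; every point of the y-axis in the box is on the surface; one z-axis crossing is at z = 0.
(c) These observations pin down the coefficients.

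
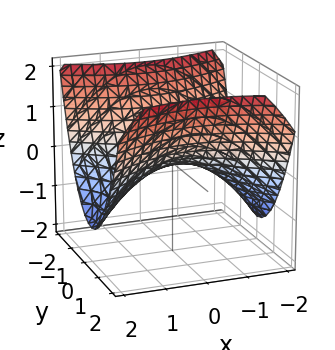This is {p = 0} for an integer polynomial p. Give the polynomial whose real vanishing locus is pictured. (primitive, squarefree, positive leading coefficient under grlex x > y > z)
deg p = 2. A hyperbolic paraboloid; a quadric.
Symmetries: the x ↦ −x reflection is a symmetry, so x appears only in even powers; it's symmetric under y → −y, forcing even powers of y.
From the axis intercepts and sections: one z-axis crossing is at z = 0; it crosses the y-axis at the gridline y = 0.
Assembling these constraints gives the stated polynomial.

x^2 - 2*y^2 + 3*z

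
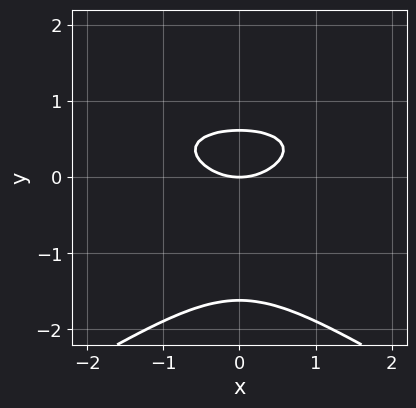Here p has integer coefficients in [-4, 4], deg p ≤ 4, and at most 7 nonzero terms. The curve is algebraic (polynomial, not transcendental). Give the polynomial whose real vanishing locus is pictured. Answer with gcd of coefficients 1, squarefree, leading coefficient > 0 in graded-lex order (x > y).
First, degree: the shape is more complex than any degree-2 curve, so deg p = 3.
Then, symmetries: the x ↦ −x reflection is a symmetry, so x appears only in even powers.
Then, from the axis intercepts and sections: it crosses the x-axis at the gridline x = 0; it meets the y-axis at y = 0 (among the integer gridlines).
Finally, the integer polynomial consistent with all of this is the stated p.

x^2*y - 3*y^3 - 2*x^2 - 3*y^2 + 3*y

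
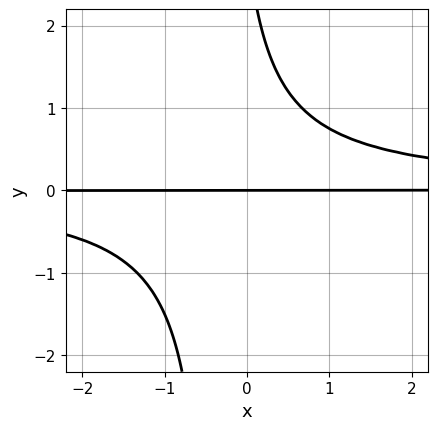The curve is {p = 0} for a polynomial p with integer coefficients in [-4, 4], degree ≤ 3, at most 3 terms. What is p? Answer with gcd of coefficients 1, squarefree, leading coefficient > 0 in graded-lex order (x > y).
3*x*y^2 + y^2 - 3*y

First, deg p = 3.
Then, reading off the gridlines: it meets the y-axis at y = 0 (among the integer gridlines); the visible x-axis segment lies entirely on the curve.
Finally, assembling these constraints gives the stated polynomial.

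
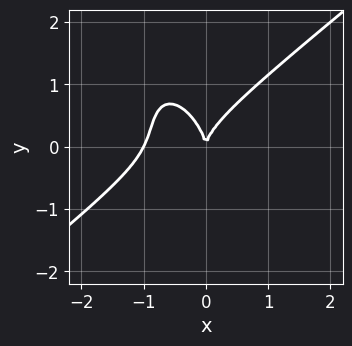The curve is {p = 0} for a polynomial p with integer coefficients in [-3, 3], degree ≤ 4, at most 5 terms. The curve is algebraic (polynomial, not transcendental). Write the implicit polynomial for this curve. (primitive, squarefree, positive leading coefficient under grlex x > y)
2*x^3 - x^2*y - x*y^2 - y^3 + 2*x^2

The degree is 3 — no degree-2 curve has this shape.
Observable constraints: among the integer gridlines, it crosses the x-axis at x ∈ {-1, 0}; it crosses the y-axis at the gridline y = 0.
Assembling these constraints gives the stated polynomial.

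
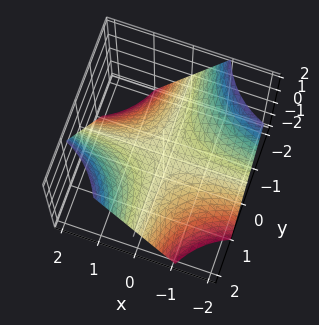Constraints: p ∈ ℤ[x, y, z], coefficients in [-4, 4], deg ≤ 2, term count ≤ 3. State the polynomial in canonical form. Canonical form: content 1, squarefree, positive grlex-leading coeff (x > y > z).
x*y - z

deg p = 2.
From the axis intercepts and sections: every point of the x-axis in the box is on the surface; it crosses the z-axis at the gridline z = 0; the visible y-axis segment lies entirely on the surface.
Solving for integer coefficients yields p as stated.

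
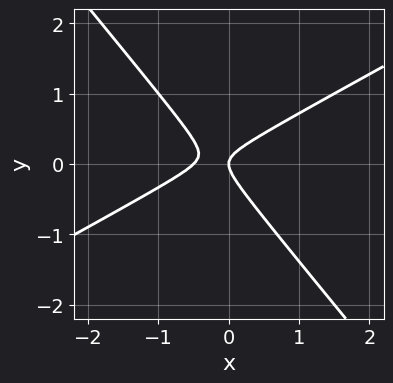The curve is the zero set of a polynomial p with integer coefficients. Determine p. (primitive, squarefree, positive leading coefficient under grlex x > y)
2*x^2 - 2*x*y - 3*y^2 + x

First, degree: the shape is more complex than any degree-1 curve, so deg p = 2.
Next, reading off the gridlines: it meets the y-axis at y = 0 (among the integer gridlines); it meets the x-axis at x = 0 (among the integer gridlines).
Finally, assembling these constraints gives the stated polynomial.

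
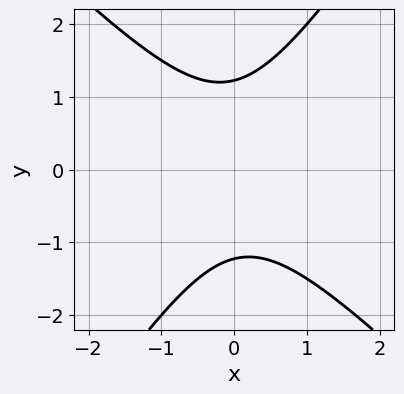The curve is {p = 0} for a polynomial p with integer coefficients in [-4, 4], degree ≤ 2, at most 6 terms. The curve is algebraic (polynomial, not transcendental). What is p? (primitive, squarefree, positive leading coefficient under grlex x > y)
3*x^2 + x*y - 2*y^2 + 3

1. The degree is 2 — a generic line meets the curve in up to 2 points.
2. Observable constraints: no x-intercept at any integer in the box.
3. Matching integer coefficients to the picture gives p.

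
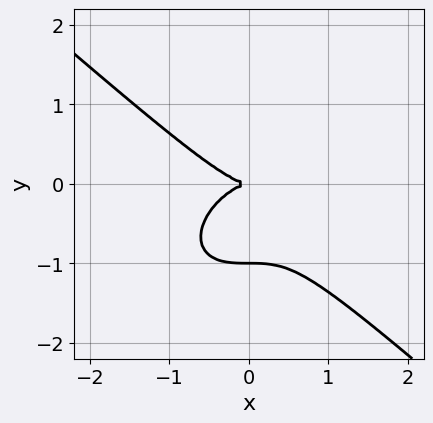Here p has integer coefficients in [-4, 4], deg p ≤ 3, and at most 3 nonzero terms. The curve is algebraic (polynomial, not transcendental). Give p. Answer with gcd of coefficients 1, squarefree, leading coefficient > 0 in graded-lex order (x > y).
First, the degree is 3 — no degree-2 curve has this shape.
Next, checking where it meets the axes: it meets the x-axis at x = 0 (among the integer gridlines); the y-axis gridline crossings are at y ∈ {-1, 0}.
Finally, together with the visible shape, these determine p as stated.

2*x^3 + 3*y^3 + 3*y^2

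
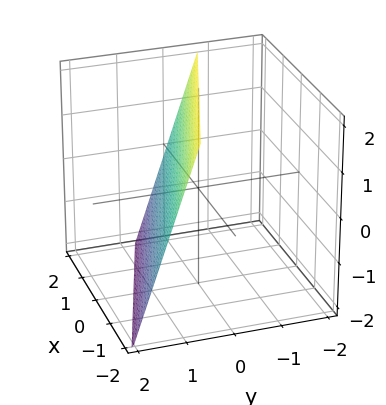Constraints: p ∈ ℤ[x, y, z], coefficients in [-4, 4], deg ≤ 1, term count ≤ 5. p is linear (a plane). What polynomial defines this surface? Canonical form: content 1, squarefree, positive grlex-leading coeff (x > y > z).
x + 3*y + z - 2

1. The degree is 1 — the surface is flat (a plane).
2. Reading off the gridlines: it meets the x-axis at x = 2 (among the integer gridlines); it meets the z-axis at z = 2 (among the integer gridlines).
3. Assembling these constraints gives the stated polynomial.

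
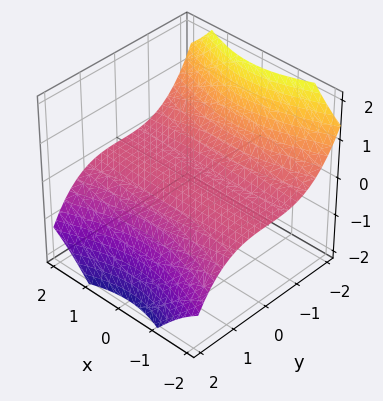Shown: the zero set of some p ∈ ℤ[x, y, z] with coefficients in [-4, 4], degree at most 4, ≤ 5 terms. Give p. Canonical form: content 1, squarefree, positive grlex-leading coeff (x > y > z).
1. The degree is 3 — a generic line meets the surface in up to 3 points.
2. From the visible intercepts: the visible x-axis segment lies entirely on the surface; it crosses the z-axis at the gridline z = 0.
3. Fitting integer coefficients to these (and the overall shape) gives p.

x^2*z + y^3 + 3*z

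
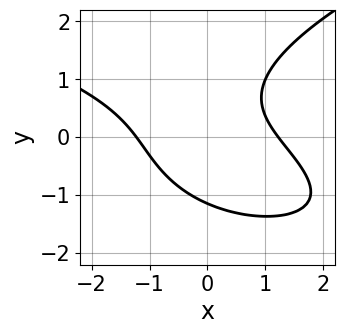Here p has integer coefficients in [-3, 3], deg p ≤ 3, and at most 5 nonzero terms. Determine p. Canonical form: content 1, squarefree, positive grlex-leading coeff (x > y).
2*y^3 - 2*x^2 - 3*x*y + 3

(a) deg p = 3. The shape is more complex than any degree-2 curve.
(b) Matching integer coefficients to the picture gives p.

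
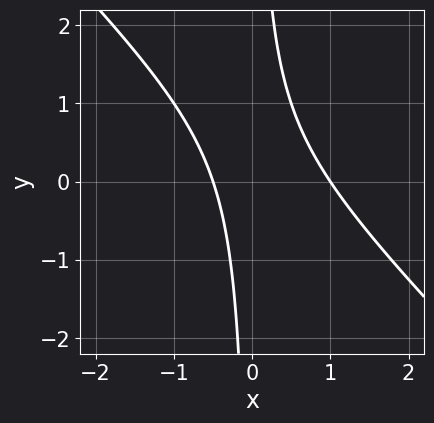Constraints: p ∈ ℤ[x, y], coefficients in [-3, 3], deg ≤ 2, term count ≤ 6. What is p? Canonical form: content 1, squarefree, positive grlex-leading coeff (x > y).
1. Degree: a generic line meets the curve in up to 2 points, so deg p = 2.
2. Observable constraints: it crosses the x-axis at the gridline x = 1; the curve avoids every integer y-axis point in the box.
3. The integer polynomial consistent with all of this is the stated p.

2*x^2 + 2*x*y - x - 1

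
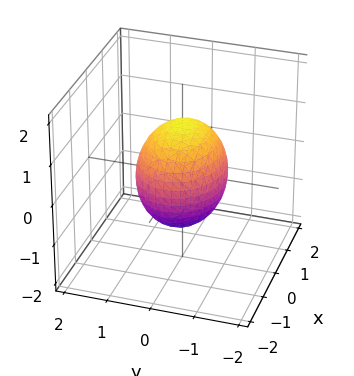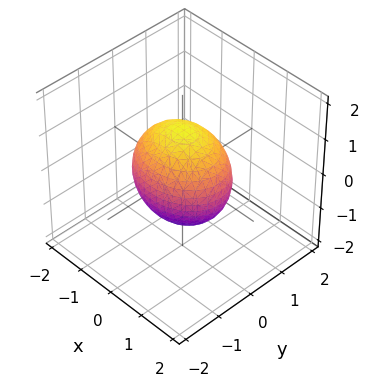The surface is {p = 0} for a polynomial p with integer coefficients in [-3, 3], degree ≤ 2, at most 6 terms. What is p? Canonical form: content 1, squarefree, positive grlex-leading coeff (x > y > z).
2*x^2 + 3*y^2 + 2*z^2 - 3

deg p = 2.
Symmetries: it's symmetric under y → −y, forcing even powers of y; it's symmetric under z → −z, forcing even powers of z; it's symmetric under x → −x, forcing even powers of x.
From the axis intercepts and sections: among the integer gridlines, it crosses the y-axis at y ∈ {-1, 1}.
Together with the visible shape, these determine p as stated.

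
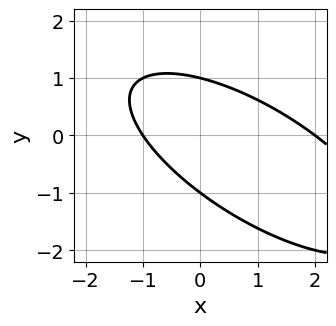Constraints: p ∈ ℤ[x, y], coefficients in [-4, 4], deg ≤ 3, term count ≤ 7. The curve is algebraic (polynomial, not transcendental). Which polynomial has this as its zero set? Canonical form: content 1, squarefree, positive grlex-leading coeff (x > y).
x^2 + 2*x*y + 2*y^2 - x - 2

(a) The degree is 2 — no degree-1 curve has this shape.
(b) Reading off the gridlines: the x-axis gridline crossings are at x ∈ {-1, 2}; among the integer gridlines, it crosses the y-axis at y ∈ {-1, 1}.
(c) Putting this together gives p.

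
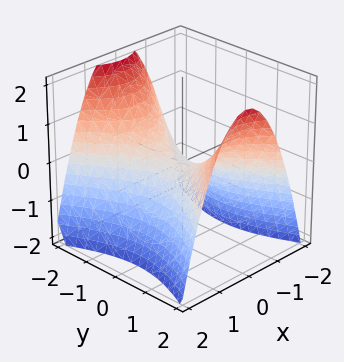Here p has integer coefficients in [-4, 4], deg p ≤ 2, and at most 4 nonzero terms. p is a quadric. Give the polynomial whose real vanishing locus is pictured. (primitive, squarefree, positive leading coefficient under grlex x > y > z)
2*x^2 - y^2 + 2*z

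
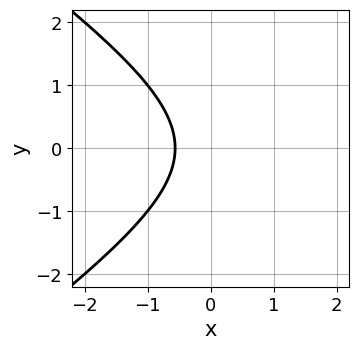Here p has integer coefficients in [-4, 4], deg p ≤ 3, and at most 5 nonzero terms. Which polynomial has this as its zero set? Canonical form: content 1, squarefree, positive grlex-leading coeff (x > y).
x^2 - 2*y^2 - 3*x - 2

(a) Degree: no degree-1 curve has this shape, so deg p = 2.
(b) Symmetries: the y ↦ −y reflection is a symmetry, so y appears only in even powers.
(c) Against the integer gridlines: no y-intercept at any integer in the box.
(d) These observations pin down the coefficients.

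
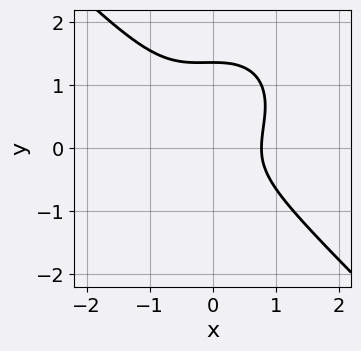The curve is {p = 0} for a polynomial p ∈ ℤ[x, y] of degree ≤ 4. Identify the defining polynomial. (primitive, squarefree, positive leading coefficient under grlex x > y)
3*x^3 + 3*y^3 + x^2 - 3*y^2 - 2

1. deg p = 3.
2. Putting this together gives p.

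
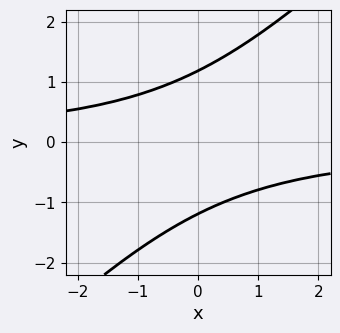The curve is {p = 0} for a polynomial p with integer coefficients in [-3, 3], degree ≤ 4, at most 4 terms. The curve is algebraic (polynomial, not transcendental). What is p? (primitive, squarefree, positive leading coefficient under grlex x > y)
First, degree: a generic line meets the curve in up to 4 points, so deg p = 4.
Next, observable constraints: no x-intercept at any integer in the box.
Finally, fitting integer coefficients to these (and the overall shape) gives p.

x^2*y^2 - 2*x*y^3 + y^4 - 2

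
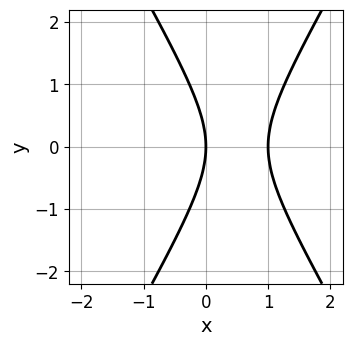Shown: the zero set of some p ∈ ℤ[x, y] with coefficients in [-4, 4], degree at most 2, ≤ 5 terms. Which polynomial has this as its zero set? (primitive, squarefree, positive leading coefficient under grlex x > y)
First, deg p = 2.
Next, symmetries: the y ↦ −y reflection is a symmetry, so y appears only in even powers.
Next, from the axis intercepts and sections: the x-axis gridline crossings are at x ∈ {0, 1}; it meets the y-axis at y = 0 (among the integer gridlines).
Finally, assembling these constraints gives the stated polynomial.

3*x^2 - y^2 - 3*x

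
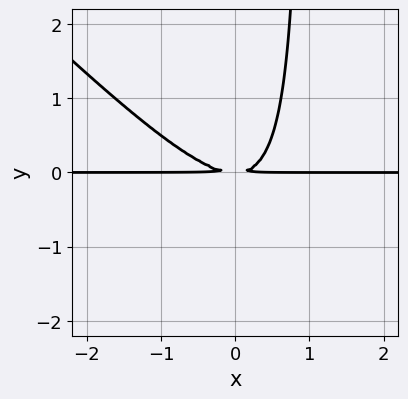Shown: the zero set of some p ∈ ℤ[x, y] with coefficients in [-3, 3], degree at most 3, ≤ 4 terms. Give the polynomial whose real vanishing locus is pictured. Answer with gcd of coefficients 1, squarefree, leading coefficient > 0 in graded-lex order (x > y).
x^2*y + x*y^2 - y^2

1. Degree: no degree-2 curve has this shape, so deg p = 3.
2. From the visible intercepts: the visible x-axis segment lies entirely on the curve.
3. Solving for integer coefficients yields p as stated.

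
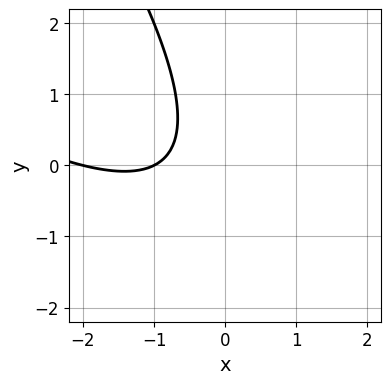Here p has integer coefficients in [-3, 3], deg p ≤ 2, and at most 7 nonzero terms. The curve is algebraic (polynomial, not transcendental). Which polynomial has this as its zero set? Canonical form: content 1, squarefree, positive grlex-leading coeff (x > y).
1. deg p = 2. No degree-1 curve has this shape.
2. Against the integer gridlines: among the integer gridlines, it crosses the x-axis at x ∈ {-2, -1}; the curve avoids every integer y-axis point in the box.
3. Fitting integer coefficients to these (and the overall shape) gives p.

x^2 + 2*x*y + y^2 + 3*x + 2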